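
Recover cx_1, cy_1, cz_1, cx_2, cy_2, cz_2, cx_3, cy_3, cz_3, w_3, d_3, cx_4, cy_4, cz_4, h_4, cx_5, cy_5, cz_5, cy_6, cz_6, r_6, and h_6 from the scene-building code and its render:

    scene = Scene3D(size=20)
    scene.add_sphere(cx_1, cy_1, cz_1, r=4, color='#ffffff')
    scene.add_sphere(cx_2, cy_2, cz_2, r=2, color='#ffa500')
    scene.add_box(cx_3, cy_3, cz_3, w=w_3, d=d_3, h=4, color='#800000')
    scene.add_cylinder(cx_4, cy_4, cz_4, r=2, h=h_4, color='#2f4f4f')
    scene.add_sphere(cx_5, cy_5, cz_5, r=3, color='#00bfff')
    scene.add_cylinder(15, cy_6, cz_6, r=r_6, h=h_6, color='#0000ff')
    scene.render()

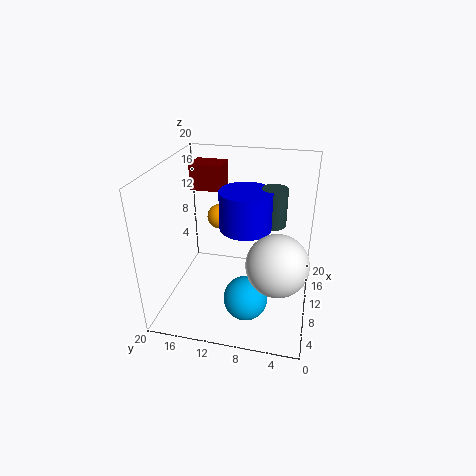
cx_1 = 6; cy_1 = 4; cz_1 = 9; cx_2 = 18; cy_2 = 15; cz_2 = 9; cx_3 = 16; cy_3 = 14; cz_3 = 14; w_3 = 4; d_3 = 5; cx_4 = 17; cy_4 = 6; cz_4 = 9; h_4 = 6; cx_5 = 6; cy_5 = 8; cz_5 = 3; cy_6 = 10; cz_6 = 9; r_6 = 4; h_6 = 6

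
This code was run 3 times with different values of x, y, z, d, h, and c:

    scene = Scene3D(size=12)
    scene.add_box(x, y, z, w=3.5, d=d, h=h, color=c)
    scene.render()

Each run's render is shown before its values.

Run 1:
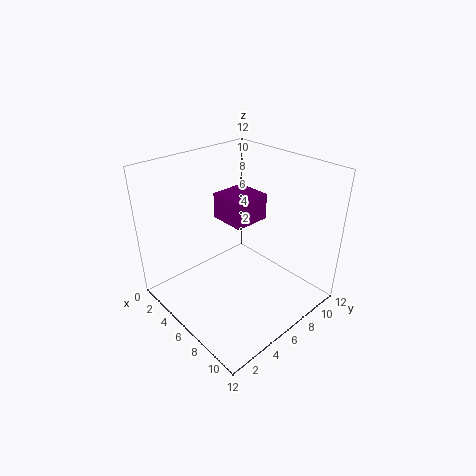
x = 1
y = 7.5
z = 5.5
d = 3.5
h = 2.5
c = 'purple'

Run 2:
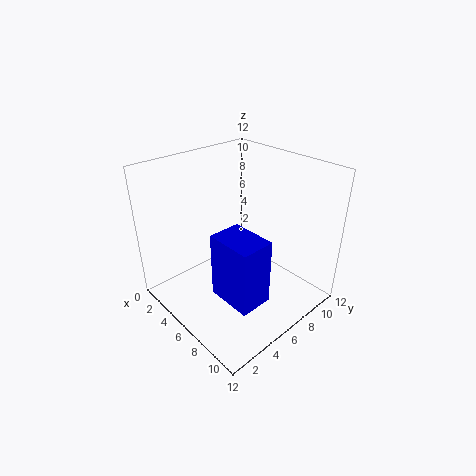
x = 7.5
y = 2
z = 3.5
d = 2.5
h = 5
c = 'blue'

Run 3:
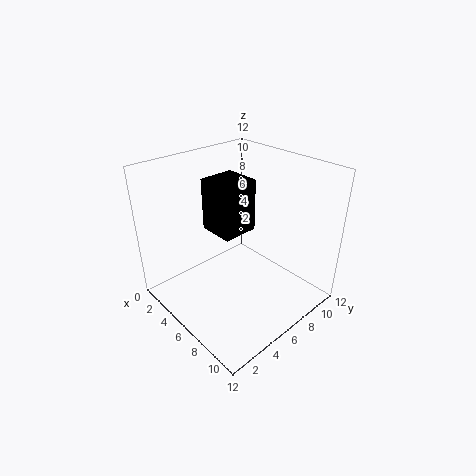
x = 0.5
y = 6.5
z = 4.5
d = 3.5
h = 5
c = 'black'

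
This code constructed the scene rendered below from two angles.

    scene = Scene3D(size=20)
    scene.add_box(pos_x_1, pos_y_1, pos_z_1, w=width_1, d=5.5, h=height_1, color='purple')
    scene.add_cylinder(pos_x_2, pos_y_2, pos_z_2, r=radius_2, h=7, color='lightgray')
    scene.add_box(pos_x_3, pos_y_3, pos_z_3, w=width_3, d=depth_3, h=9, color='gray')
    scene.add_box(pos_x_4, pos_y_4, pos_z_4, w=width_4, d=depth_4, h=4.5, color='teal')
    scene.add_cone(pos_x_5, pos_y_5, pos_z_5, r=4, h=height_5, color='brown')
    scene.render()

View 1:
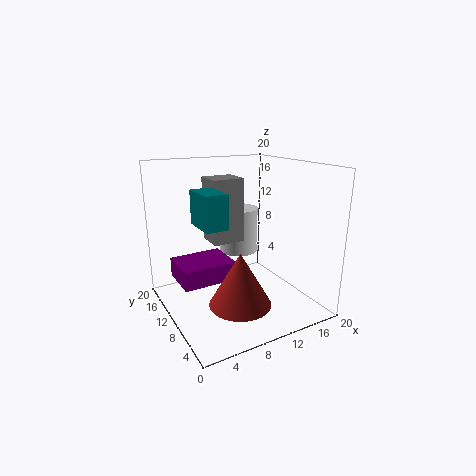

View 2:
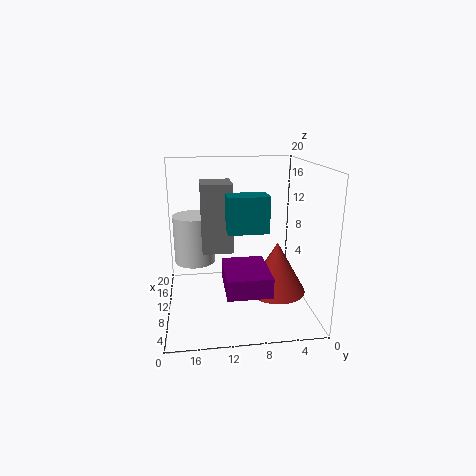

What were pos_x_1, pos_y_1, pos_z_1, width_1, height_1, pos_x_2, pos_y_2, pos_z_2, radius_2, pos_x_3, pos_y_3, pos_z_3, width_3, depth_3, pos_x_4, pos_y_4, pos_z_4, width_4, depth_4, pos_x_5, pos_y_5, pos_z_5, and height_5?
pos_x_1 = 1; pos_y_1 = 7; pos_z_1 = 5.5; width_1 = 7; height_1 = 2.5; pos_x_2 = 13.5; pos_y_2 = 16; pos_z_2 = 5.5; radius_2 = 3; pos_x_3 = 7; pos_y_3 = 11; pos_z_3 = 9; width_3 = 4.5; depth_3 = 4; pos_x_4 = 4; pos_y_4 = 7; pos_z_4 = 12.5; width_4 = 3; depth_4 = 5; pos_x_5 = 7.5; pos_y_5 = 5; pos_z_5 = 3; height_5 = 7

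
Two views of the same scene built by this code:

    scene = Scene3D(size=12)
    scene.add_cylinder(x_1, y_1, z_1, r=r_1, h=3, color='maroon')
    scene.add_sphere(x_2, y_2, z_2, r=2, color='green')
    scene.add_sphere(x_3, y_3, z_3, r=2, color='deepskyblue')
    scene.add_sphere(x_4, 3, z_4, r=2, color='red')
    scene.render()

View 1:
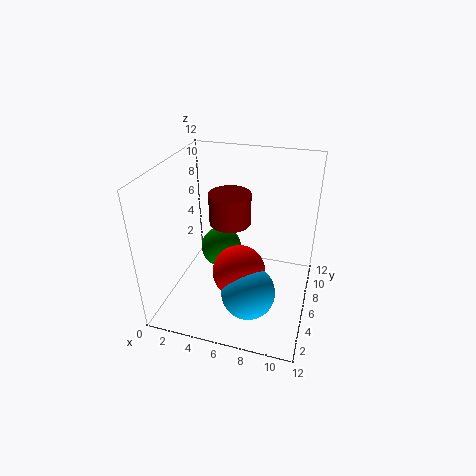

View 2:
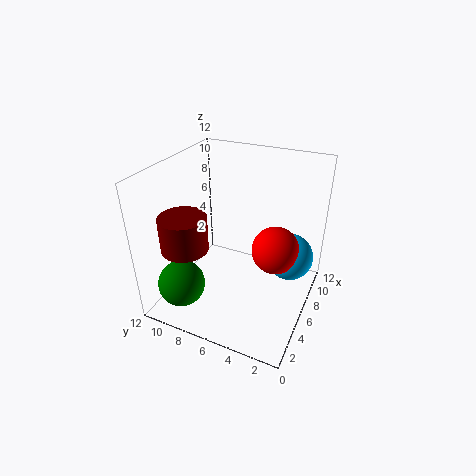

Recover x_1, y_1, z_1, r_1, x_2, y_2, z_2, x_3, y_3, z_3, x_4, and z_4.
x_1 = 4; y_1 = 10; z_1 = 5; r_1 = 2; x_2 = 3; y_2 = 10; z_2 = 2; x_3 = 8; y_3 = 2; z_3 = 4; x_4 = 7; z_4 = 5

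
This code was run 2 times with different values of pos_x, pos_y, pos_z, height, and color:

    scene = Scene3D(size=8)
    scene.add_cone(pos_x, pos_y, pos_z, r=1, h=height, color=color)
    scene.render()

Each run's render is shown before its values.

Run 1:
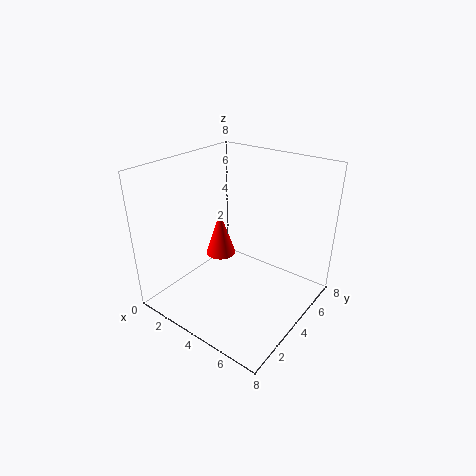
pos_x = 1, pos_y = 6, pos_z = 1, height = 3, color = 'red'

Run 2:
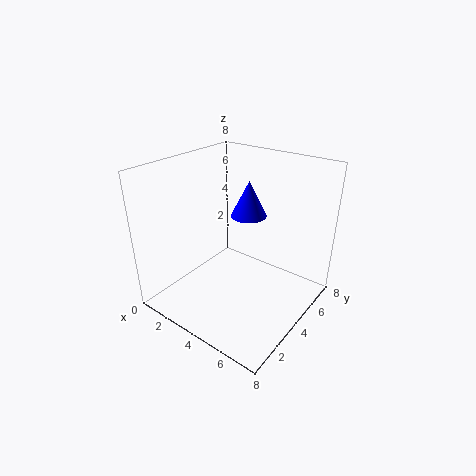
pos_x = 4, pos_y = 5, pos_z = 5, height = 2, color = 'blue'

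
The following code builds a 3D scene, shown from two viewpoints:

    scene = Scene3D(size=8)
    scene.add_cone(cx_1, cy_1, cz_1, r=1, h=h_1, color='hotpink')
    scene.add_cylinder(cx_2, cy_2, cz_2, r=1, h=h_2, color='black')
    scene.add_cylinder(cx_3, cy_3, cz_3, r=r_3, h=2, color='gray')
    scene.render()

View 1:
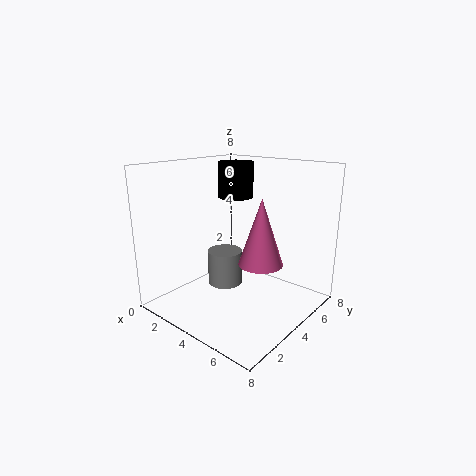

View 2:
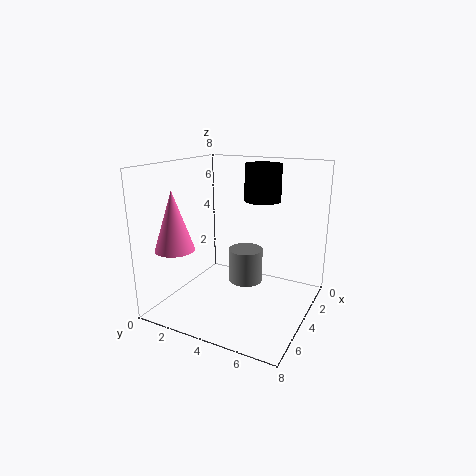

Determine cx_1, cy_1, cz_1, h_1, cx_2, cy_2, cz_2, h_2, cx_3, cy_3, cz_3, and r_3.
cx_1 = 7, cy_1 = 2, cz_1 = 4, h_1 = 3, cx_2 = 3, cy_2 = 5, cz_2 = 6, h_2 = 2, cx_3 = 3, cy_3 = 4, cz_3 = 1, r_3 = 1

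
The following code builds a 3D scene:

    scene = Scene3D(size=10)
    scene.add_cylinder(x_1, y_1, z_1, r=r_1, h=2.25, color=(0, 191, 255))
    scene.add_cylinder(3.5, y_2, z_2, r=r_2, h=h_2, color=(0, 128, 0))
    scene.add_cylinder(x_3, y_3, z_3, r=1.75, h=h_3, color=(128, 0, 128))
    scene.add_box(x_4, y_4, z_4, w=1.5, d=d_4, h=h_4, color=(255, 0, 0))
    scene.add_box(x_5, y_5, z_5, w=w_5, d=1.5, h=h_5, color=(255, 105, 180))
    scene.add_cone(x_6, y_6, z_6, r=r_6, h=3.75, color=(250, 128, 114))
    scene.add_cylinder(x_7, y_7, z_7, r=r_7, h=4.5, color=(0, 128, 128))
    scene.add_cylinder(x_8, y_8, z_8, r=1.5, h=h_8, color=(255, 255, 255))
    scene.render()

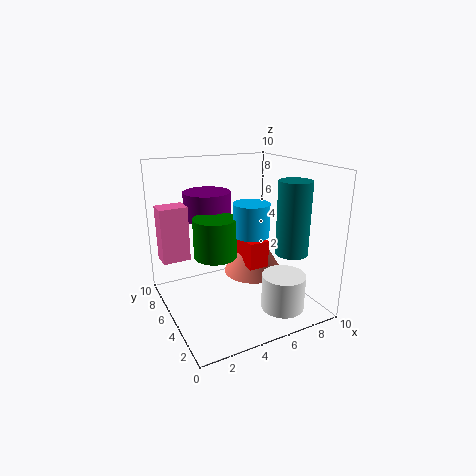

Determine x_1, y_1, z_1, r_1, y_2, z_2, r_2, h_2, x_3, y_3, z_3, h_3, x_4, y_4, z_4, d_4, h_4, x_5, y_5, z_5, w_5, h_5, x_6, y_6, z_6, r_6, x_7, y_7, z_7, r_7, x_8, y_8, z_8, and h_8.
x_1 = 5.75
y_1 = 4.5
z_1 = 5.25
r_1 = 1.25
y_2 = 5.5
z_2 = 3.75
r_2 = 1.5
h_2 = 2.75
x_3 = 4
y_3 = 8
z_3 = 5.75
h_3 = 2
x_4 = 5.75
y_4 = 4.5
z_4 = 2.5
d_4 = 2.5
h_4 = 2
x_5 = 0.25
y_5 = 7.25
z_5 = 3
w_5 = 2
h_5 = 4
x_6 = 7
y_6 = 6.25
z_6 = 1.5
r_6 = 2.25
x_7 = 6.75
y_7 = 1.25
z_7 = 5
r_7 = 1
x_8 = 7.25
y_8 = 2.5
z_8 = 0.25
h_8 = 2.5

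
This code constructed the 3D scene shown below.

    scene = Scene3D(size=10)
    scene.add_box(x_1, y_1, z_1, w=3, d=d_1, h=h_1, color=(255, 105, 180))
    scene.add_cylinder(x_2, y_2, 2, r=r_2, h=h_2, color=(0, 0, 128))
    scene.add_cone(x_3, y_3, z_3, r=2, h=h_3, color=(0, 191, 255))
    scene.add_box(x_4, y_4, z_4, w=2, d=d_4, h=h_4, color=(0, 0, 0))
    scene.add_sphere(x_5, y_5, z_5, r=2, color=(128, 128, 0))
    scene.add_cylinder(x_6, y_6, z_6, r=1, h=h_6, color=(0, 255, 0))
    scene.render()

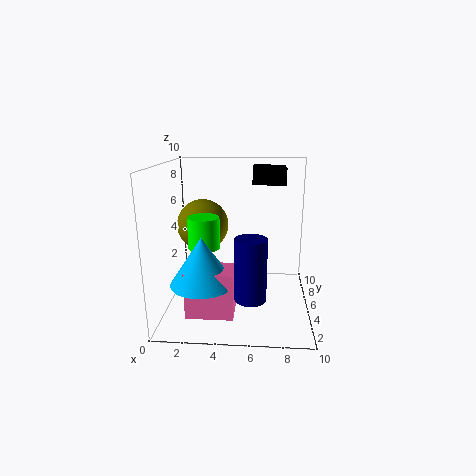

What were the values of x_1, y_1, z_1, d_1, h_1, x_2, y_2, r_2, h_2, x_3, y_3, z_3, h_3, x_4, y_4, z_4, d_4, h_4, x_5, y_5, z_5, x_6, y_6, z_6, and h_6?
x_1 = 2
y_1 = 1
z_1 = 1
d_1 = 2
h_1 = 3
x_2 = 6
y_2 = 2
r_2 = 1
h_2 = 4
x_3 = 3
y_3 = 2
z_3 = 3
h_3 = 3
x_4 = 6
y_4 = 3
z_4 = 9
d_4 = 2
h_4 = 1
x_5 = 2
y_5 = 8
z_5 = 5
x_6 = 3
y_6 = 3
z_6 = 5
h_6 = 2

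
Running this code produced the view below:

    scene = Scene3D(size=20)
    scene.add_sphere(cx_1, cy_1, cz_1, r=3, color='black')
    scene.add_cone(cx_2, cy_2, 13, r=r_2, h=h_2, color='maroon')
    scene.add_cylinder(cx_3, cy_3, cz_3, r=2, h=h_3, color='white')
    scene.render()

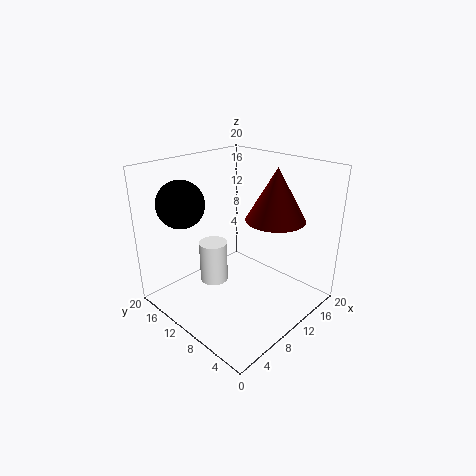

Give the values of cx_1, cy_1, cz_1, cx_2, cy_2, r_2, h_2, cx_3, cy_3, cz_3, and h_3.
cx_1 = 3
cy_1 = 13
cz_1 = 16
cx_2 = 13
cy_2 = 6
r_2 = 4
h_2 = 7
cx_3 = 8
cy_3 = 13
cz_3 = 3
h_3 = 6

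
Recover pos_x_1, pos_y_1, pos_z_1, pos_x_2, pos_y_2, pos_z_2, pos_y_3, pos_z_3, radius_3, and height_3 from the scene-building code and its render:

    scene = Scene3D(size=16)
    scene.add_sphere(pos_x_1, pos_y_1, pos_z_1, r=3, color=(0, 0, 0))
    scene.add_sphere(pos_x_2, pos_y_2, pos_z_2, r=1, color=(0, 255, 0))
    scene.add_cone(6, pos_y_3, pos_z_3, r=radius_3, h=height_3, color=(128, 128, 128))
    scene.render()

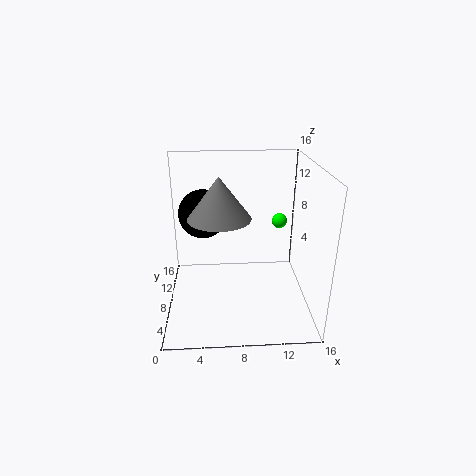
pos_x_1 = 4, pos_y_1 = 13, pos_z_1 = 9, pos_x_2 = 14, pos_y_2 = 15, pos_z_2 = 7, pos_y_3 = 4, pos_z_3 = 12, radius_3 = 3, height_3 = 4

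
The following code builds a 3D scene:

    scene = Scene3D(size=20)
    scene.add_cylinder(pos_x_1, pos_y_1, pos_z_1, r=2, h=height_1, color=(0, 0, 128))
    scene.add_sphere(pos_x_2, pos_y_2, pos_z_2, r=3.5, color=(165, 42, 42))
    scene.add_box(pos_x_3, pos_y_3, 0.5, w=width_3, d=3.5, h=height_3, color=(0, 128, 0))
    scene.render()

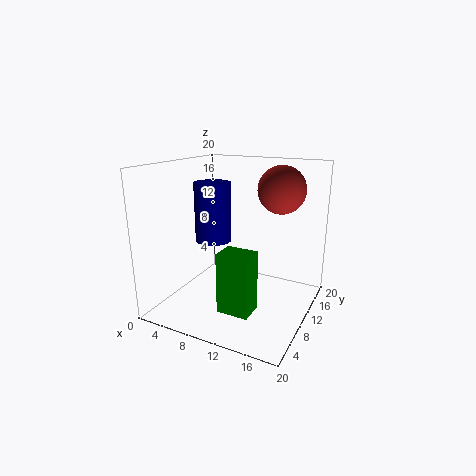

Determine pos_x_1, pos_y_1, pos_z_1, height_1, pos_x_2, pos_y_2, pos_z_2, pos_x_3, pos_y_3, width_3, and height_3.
pos_x_1 = 11
pos_y_1 = 2
pos_z_1 = 12.5
height_1 = 6.5
pos_x_2 = 14
pos_y_2 = 16
pos_z_2 = 16
pos_x_3 = 9
pos_y_3 = 5.5
width_3 = 4.5
height_3 = 8.5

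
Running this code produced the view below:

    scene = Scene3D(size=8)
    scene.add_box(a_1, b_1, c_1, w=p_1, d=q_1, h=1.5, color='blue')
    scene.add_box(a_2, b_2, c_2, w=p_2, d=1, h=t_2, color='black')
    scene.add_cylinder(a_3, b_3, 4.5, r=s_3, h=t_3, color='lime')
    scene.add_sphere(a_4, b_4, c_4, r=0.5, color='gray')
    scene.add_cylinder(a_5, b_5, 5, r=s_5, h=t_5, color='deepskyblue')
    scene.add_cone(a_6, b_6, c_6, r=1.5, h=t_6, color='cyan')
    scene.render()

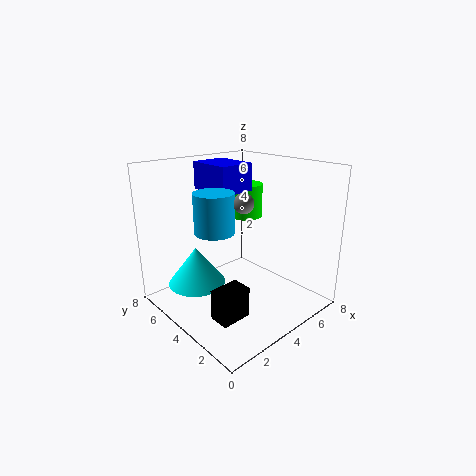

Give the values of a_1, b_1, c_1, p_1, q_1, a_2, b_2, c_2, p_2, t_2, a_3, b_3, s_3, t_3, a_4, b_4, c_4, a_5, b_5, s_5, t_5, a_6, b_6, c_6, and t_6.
a_1 = 3; b_1 = 4; c_1 = 6.5; p_1 = 2; q_1 = 2.5; a_2 = 0.5; b_2 = 1; c_2 = 1.5; p_2 = 1.5; t_2 = 1.5; a_3 = 6; b_3 = 5.5; s_3 = 1; t_3 = 2; a_4 = 3; b_4 = 2.5; c_4 = 6.5; a_5 = 2; b_5 = 3.5; s_5 = 1; t_5 = 2; a_6 = 1.5; b_6 = 4.5; c_6 = 2; t_6 = 2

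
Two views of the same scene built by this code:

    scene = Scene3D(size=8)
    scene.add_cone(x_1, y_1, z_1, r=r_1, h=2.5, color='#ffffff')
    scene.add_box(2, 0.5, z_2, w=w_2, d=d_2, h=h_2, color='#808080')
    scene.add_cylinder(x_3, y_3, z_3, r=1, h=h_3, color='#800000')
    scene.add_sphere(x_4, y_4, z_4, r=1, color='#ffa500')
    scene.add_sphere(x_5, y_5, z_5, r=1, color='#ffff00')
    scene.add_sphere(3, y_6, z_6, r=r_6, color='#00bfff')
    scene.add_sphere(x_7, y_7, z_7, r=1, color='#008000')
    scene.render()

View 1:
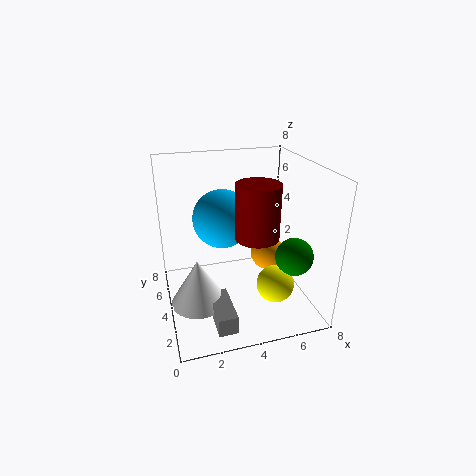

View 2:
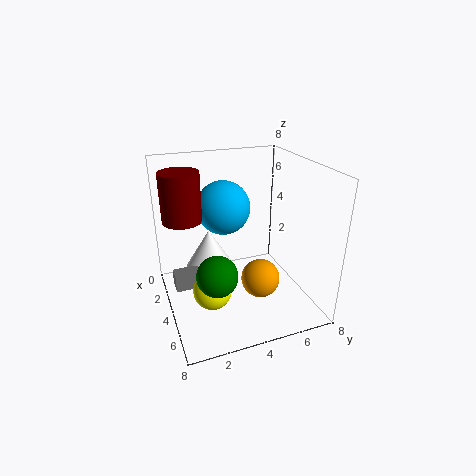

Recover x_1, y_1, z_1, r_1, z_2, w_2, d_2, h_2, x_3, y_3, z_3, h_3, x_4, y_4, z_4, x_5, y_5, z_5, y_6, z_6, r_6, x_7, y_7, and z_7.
x_1 = 1.5; y_1 = 3; z_1 = 1; r_1 = 1.5; z_2 = 0.5; w_2 = 1; d_2 = 2.5; h_2 = 1; x_3 = 4; y_3 = 1; z_3 = 5.5; h_3 = 2.5; x_4 = 6; y_4 = 4.5; z_4 = 2.5; x_5 = 5.5; y_5 = 2; z_5 = 2; y_6 = 3.5; z_6 = 5.5; r_6 = 1.5; x_7 = 6.5; y_7 = 2; z_7 = 3.5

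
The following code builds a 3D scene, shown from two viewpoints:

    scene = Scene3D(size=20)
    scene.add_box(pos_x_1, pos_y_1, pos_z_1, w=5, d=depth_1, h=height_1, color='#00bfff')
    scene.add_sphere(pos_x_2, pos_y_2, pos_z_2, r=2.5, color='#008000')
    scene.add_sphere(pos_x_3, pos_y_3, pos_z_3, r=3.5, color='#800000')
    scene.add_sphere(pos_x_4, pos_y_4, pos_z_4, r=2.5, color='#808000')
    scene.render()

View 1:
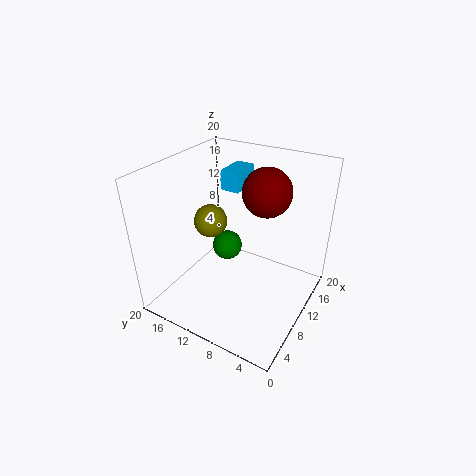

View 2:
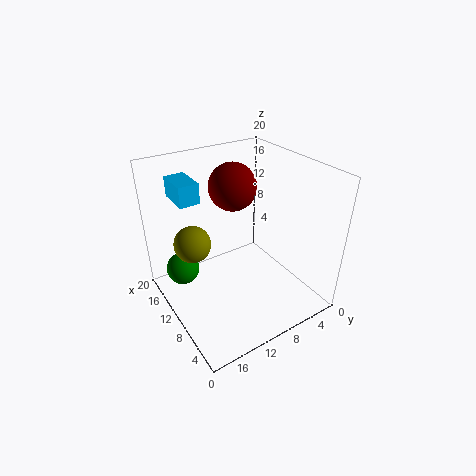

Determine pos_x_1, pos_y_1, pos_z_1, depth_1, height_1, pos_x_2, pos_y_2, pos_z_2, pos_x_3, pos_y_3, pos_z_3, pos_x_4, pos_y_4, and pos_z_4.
pos_x_1 = 15
pos_y_1 = 13
pos_z_1 = 14
depth_1 = 3
height_1 = 3
pos_x_2 = 16.5
pos_y_2 = 16
pos_z_2 = 3
pos_x_3 = 14.5
pos_y_3 = 8
pos_z_3 = 15.5
pos_x_4 = 12
pos_y_4 = 16
pos_z_4 = 10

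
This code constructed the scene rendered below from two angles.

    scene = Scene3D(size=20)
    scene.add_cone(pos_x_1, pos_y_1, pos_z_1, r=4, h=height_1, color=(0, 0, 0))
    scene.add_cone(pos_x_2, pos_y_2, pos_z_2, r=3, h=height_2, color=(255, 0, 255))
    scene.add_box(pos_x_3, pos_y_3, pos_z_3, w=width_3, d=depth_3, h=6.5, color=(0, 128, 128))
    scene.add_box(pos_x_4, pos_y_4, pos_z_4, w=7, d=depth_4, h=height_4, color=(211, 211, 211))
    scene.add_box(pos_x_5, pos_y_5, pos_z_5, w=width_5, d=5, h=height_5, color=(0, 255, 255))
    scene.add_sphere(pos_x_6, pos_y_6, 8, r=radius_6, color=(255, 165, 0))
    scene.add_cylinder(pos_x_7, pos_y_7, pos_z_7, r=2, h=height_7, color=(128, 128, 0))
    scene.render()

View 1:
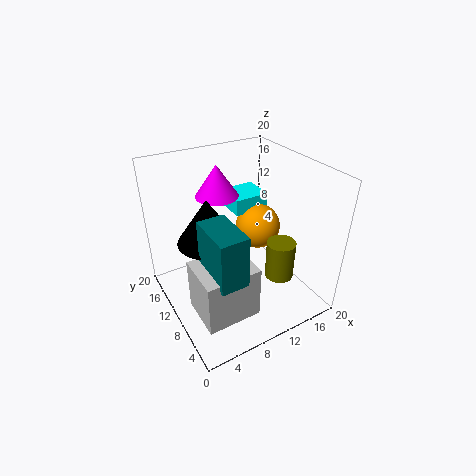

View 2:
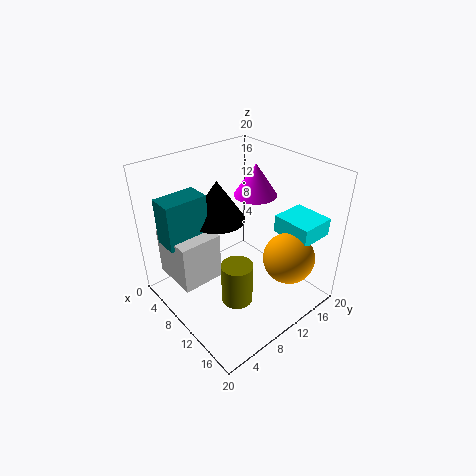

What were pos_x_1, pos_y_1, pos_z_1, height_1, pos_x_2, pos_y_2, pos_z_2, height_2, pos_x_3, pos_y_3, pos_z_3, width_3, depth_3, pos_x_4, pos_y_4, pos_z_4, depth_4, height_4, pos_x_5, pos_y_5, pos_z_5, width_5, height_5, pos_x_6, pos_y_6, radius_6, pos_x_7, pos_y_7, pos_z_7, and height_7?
pos_x_1 = 5.5, pos_y_1 = 10, pos_z_1 = 11, height_1 = 6, pos_x_2 = 9, pos_y_2 = 14, pos_z_2 = 15, height_2 = 4.5, pos_x_3 = 3, pos_y_3 = 1.5, pos_z_3 = 9.5, width_3 = 3.5, depth_3 = 6, pos_x_4 = 1.5, pos_y_4 = 2, pos_z_4 = 3.5, depth_4 = 6, height_4 = 7, pos_x_5 = 12.5, pos_y_5 = 14.5, pos_z_5 = 10.5, width_5 = 5.5, height_5 = 2.5, pos_x_6 = 16, pos_y_6 = 14, radius_6 = 3.5, pos_x_7 = 14.5, pos_y_7 = 6, pos_z_7 = 4.5, height_7 = 5.5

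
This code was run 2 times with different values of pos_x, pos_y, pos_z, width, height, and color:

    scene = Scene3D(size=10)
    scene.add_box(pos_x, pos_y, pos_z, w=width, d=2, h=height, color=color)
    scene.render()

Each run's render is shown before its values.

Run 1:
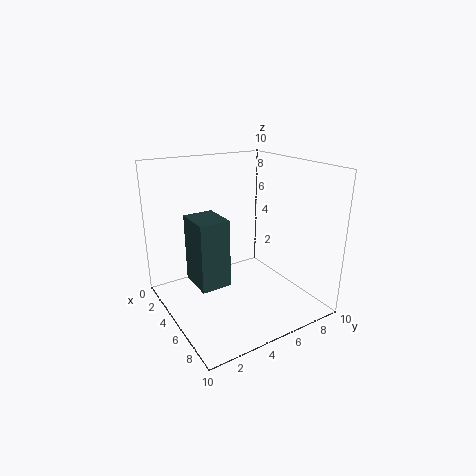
pos_x = 4
pos_y = 1.5
pos_z = 2.5
width = 2.5
height = 4.5
color = 'darkslategray'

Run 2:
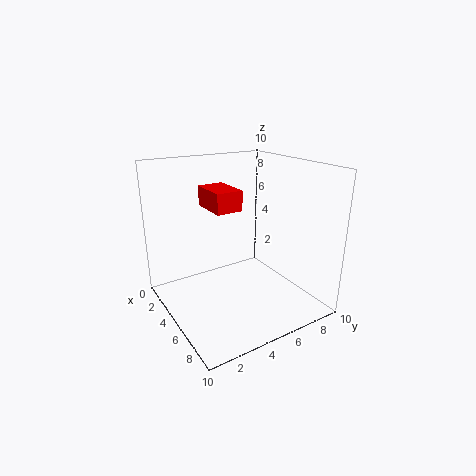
pos_x = 1
pos_y = 4
pos_z = 6.5
width = 3
height = 1.5
color = 'red'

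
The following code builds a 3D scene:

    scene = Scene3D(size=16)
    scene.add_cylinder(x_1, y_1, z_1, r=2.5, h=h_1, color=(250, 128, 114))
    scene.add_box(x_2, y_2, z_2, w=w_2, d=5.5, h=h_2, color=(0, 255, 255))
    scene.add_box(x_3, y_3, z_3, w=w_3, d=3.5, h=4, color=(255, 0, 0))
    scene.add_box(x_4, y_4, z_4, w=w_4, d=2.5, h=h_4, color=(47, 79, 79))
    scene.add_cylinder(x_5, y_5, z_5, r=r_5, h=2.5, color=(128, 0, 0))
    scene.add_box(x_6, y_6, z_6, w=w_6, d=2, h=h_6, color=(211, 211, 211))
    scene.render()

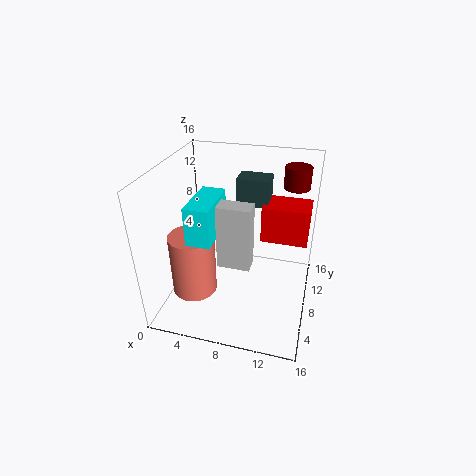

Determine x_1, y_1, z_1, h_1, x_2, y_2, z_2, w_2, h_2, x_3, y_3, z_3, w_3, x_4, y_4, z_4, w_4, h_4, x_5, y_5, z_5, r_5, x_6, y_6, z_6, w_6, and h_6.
x_1 = 3.5; y_1 = 5.5; z_1 = 2; h_1 = 7; x_2 = 4; y_2 = 3; z_2 = 9.5; w_2 = 2.5; h_2 = 4; x_3 = 10.5; y_3 = 8; z_3 = 8; w_3 = 5; x_4 = 7.5; y_4 = 9; z_4 = 11.5; w_4 = 3.5; h_4 = 3; x_5 = 13.5; y_5 = 13; z_5 = 12.5; r_5 = 1.5; x_6 = 6.5; y_6 = 5; z_6 = 6; w_6 = 3.5; h_6 = 7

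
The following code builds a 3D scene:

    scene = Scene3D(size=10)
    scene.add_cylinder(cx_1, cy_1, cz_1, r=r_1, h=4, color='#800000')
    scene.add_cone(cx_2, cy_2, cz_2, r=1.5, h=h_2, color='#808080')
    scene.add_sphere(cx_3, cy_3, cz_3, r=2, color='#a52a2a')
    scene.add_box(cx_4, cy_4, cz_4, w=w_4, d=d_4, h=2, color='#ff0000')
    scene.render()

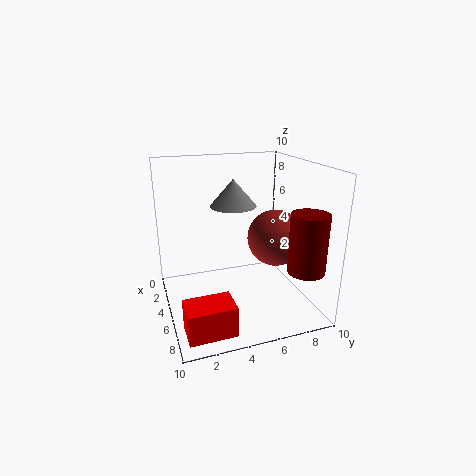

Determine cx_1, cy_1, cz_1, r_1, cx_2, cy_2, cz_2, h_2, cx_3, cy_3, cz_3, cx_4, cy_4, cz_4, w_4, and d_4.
cx_1 = 8, cy_1 = 8.75, cz_1 = 3.25, r_1 = 1.25, cx_2 = 5.5, cy_2 = 4.5, cz_2 = 7.5, h_2 = 1.75, cx_3 = 5.25, cy_3 = 7.75, cz_3 = 4.75, cx_4 = 7.5, cy_4 = 0.5, cz_4 = 0.5, w_4 = 2, d_4 = 3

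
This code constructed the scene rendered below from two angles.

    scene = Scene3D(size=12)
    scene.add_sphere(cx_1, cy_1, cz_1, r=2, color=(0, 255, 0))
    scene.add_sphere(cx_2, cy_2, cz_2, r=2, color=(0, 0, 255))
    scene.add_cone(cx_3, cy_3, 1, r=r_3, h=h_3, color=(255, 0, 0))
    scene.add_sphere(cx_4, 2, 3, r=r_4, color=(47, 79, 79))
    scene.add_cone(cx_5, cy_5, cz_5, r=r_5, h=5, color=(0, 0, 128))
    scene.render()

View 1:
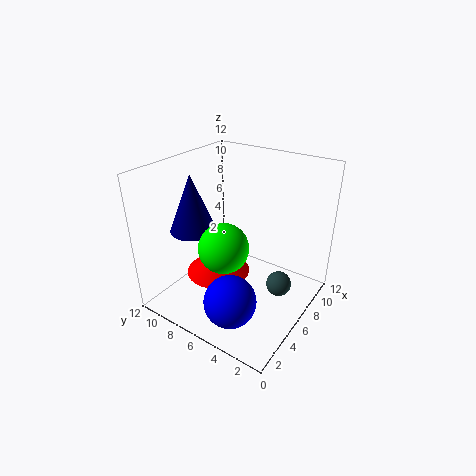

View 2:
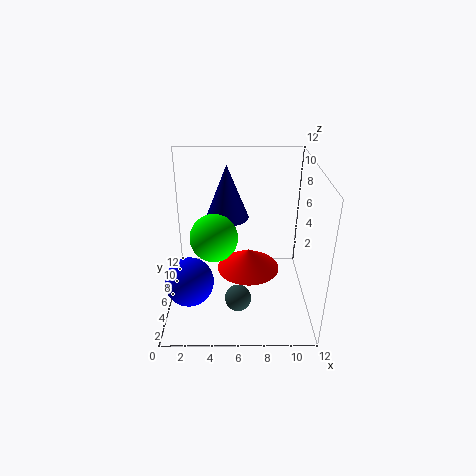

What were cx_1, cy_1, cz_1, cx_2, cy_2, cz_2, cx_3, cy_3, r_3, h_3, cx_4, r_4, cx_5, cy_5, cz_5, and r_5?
cx_1 = 4, cy_1 = 6, cz_1 = 6, cx_2 = 2, cy_2 = 4, cz_2 = 3, cx_3 = 7, cy_3 = 9, r_3 = 3, h_3 = 2, cx_4 = 6, r_4 = 1, cx_5 = 5, cy_5 = 10, cz_5 = 6, r_5 = 2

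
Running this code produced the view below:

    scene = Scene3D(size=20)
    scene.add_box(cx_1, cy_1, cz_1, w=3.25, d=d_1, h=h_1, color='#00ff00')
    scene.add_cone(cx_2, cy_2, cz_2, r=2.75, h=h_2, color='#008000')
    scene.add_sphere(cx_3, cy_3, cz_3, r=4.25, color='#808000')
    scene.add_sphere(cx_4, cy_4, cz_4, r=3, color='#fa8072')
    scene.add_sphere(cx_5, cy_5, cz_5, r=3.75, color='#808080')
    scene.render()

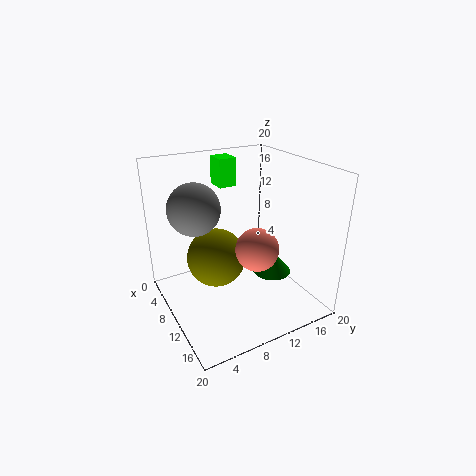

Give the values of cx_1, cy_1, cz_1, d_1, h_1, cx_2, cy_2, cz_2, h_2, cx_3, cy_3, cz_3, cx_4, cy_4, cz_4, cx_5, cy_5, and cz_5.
cx_1 = 0.5, cy_1 = 10.5, cz_1 = 15.25, d_1 = 2.75, h_1 = 4.25, cx_2 = 11.75, cy_2 = 14.75, cz_2 = 4.25, h_2 = 3.25, cx_3 = 7.5, cy_3 = 7.75, cz_3 = 6.25, cx_4 = 12.25, cy_4 = 11.75, cz_4 = 8.75, cx_5 = 5.5, cy_5 = 5.5, cz_5 = 13.5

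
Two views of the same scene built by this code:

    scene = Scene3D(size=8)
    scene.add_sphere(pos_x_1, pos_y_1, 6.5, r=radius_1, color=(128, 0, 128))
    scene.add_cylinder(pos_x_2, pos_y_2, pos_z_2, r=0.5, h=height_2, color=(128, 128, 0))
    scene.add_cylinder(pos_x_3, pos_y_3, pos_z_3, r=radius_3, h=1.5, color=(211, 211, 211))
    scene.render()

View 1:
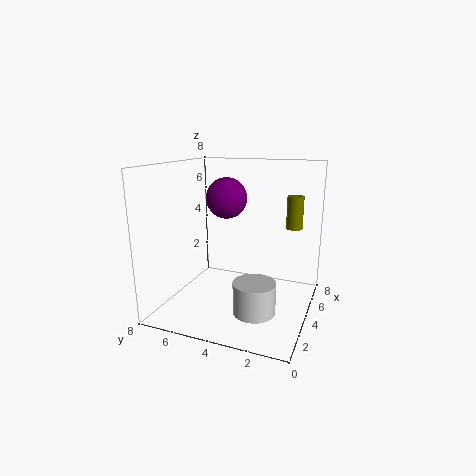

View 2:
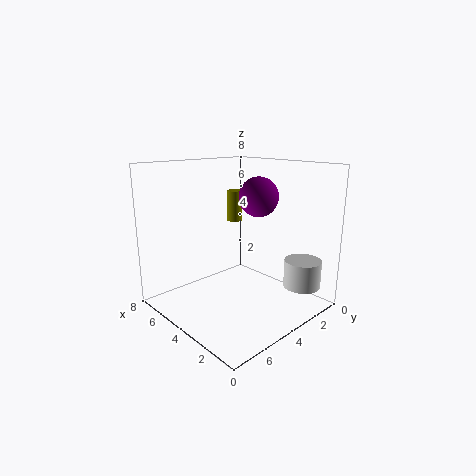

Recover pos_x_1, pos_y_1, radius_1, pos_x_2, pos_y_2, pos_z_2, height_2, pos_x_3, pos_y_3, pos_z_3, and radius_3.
pos_x_1 = 2.5
pos_y_1 = 4
radius_1 = 1
pos_x_2 = 7
pos_y_2 = 1.5
pos_z_2 = 4
height_2 = 2
pos_x_3 = 1
pos_y_3 = 2
pos_z_3 = 1.5
radius_3 = 1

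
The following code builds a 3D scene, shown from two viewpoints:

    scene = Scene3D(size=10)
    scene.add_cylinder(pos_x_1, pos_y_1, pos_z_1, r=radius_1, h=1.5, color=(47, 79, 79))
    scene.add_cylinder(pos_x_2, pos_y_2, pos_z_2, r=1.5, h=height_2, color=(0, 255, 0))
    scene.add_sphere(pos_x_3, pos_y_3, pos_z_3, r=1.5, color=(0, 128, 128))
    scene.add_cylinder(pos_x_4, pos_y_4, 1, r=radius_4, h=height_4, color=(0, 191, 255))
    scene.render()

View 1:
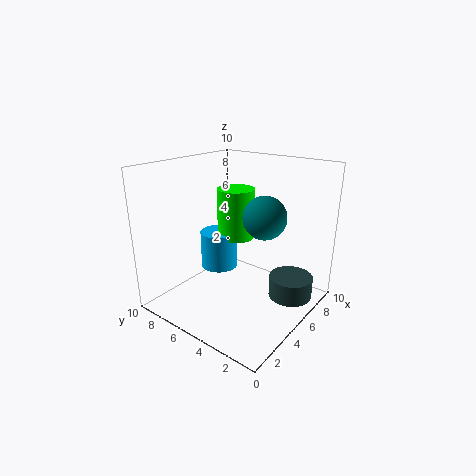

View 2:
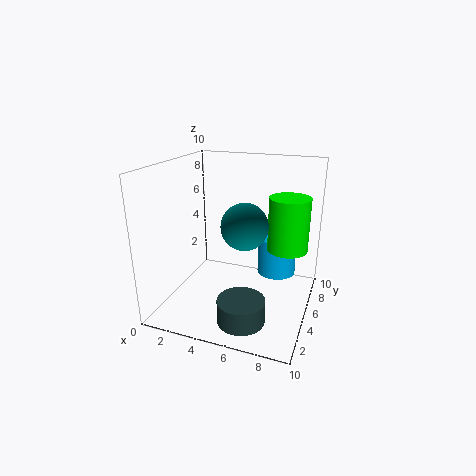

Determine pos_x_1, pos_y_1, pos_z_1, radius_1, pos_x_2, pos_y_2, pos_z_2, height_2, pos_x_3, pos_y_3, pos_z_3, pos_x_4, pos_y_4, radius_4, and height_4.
pos_x_1 = 6.5
pos_y_1 = 1.5
pos_z_1 = 1
radius_1 = 1.5
pos_x_2 = 8
pos_y_2 = 7.5
pos_z_2 = 3.5
height_2 = 4
pos_x_3 = 6
pos_y_3 = 3.5
pos_z_3 = 6.5
pos_x_4 = 7
pos_y_4 = 8.5
radius_4 = 1.5
height_4 = 3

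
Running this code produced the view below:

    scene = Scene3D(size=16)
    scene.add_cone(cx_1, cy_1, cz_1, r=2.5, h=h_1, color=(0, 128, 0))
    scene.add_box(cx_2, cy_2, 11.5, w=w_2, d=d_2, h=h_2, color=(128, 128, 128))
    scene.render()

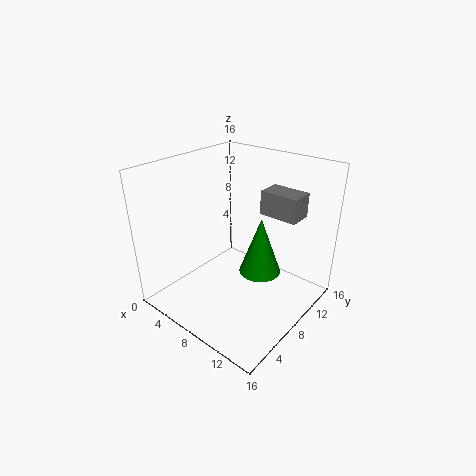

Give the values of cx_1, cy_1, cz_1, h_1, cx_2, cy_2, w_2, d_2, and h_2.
cx_1 = 9; cy_1 = 11; cz_1 = 2.5; h_1 = 7; cx_2 = 10.5; cy_2 = 8.5; w_2 = 4; d_2 = 2.5; h_2 = 2.5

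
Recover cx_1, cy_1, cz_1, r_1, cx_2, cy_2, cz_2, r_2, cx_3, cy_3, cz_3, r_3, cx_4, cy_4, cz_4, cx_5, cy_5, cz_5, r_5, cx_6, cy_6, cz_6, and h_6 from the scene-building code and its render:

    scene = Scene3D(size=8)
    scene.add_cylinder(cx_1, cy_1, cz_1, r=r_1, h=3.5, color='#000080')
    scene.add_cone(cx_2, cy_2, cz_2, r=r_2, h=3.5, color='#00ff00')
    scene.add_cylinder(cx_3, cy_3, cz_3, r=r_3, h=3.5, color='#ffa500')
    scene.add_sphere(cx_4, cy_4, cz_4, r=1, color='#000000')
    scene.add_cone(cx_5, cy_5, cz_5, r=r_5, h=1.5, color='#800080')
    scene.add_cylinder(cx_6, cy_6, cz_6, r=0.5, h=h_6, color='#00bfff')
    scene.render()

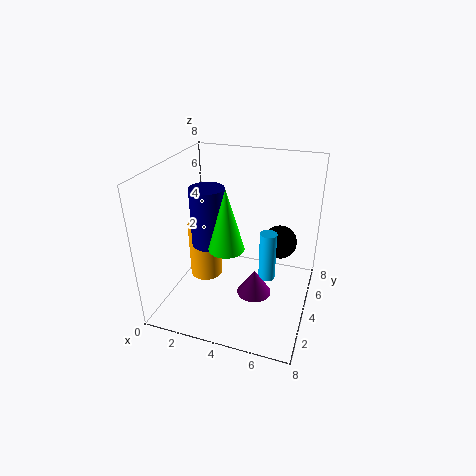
cx_1 = 2; cy_1 = 4.5; cz_1 = 3; r_1 = 1; cx_2 = 3.5; cy_2 = 3.5; cz_2 = 3.5; r_2 = 1; cx_3 = 1.5; cy_3 = 5; cz_3 = 0.5; r_3 = 1; cx_4 = 6; cy_4 = 6; cz_4 = 3; cx_5 = 5; cy_5 = 4; cz_5 = 0.5; r_5 = 1; cx_6 = 5.5; cy_6 = 5; cz_6 = 1; h_6 = 3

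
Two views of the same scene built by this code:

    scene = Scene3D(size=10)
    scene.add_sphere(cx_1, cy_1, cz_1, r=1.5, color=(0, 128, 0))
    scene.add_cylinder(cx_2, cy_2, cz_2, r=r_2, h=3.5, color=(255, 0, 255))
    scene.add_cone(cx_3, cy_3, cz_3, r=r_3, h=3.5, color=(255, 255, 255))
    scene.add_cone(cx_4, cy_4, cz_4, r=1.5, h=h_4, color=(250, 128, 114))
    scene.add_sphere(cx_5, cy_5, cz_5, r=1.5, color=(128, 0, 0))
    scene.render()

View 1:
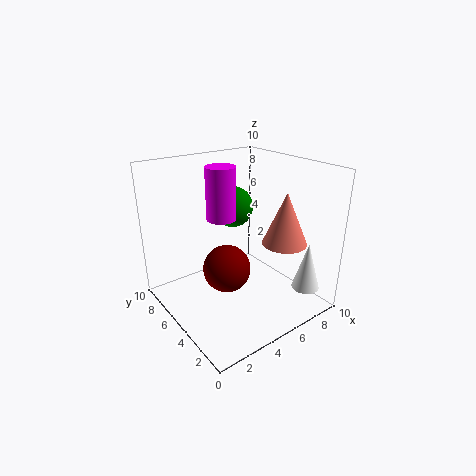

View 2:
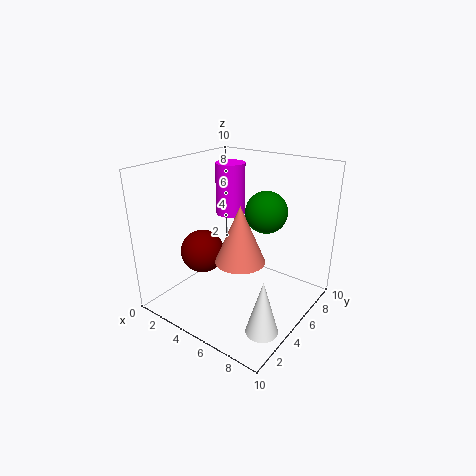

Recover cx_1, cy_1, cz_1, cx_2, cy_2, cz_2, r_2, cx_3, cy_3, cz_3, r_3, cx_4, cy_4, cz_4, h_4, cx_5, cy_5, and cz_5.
cx_1 = 6
cy_1 = 7
cz_1 = 6.5
cx_2 = 4
cy_2 = 5.5
cz_2 = 6.5
r_2 = 1
cx_3 = 9
cy_3 = 2
cz_3 = 1
r_3 = 1
cx_4 = 7
cy_4 = 2.5
cz_4 = 5
h_4 = 3.5
cx_5 = 3
cy_5 = 3.5
cz_5 = 4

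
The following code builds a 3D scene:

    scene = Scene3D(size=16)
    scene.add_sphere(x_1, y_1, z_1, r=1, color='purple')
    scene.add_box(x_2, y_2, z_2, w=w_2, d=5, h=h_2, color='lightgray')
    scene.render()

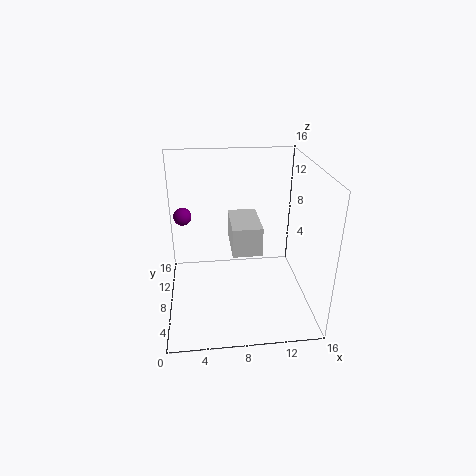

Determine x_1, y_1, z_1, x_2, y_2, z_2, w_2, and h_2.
x_1 = 2; y_1 = 10; z_1 = 10; x_2 = 7; y_2 = 4; z_2 = 8; w_2 = 3; h_2 = 3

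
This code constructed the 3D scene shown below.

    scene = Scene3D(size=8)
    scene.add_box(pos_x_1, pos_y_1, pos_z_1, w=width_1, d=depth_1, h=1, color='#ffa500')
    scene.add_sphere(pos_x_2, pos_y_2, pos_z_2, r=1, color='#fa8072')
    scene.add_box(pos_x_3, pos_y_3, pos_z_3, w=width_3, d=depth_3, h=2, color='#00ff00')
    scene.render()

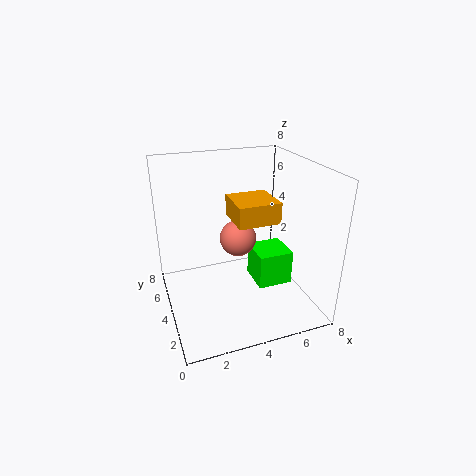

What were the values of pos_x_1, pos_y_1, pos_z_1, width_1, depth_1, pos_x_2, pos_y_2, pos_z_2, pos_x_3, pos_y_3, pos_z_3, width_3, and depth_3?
pos_x_1 = 3
pos_y_1 = 1
pos_z_1 = 6
width_1 = 2
depth_1 = 2
pos_x_2 = 4
pos_y_2 = 4
pos_z_2 = 4
pos_x_3 = 5
pos_y_3 = 3
pos_z_3 = 1
width_3 = 2
depth_3 = 2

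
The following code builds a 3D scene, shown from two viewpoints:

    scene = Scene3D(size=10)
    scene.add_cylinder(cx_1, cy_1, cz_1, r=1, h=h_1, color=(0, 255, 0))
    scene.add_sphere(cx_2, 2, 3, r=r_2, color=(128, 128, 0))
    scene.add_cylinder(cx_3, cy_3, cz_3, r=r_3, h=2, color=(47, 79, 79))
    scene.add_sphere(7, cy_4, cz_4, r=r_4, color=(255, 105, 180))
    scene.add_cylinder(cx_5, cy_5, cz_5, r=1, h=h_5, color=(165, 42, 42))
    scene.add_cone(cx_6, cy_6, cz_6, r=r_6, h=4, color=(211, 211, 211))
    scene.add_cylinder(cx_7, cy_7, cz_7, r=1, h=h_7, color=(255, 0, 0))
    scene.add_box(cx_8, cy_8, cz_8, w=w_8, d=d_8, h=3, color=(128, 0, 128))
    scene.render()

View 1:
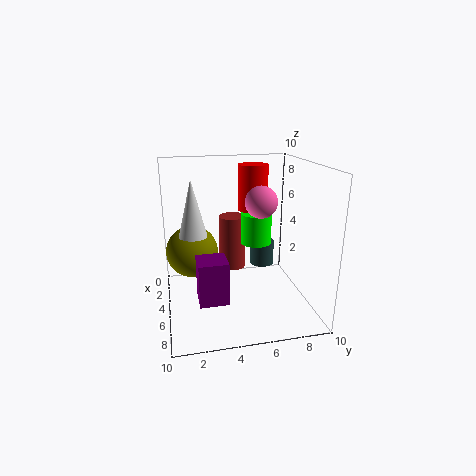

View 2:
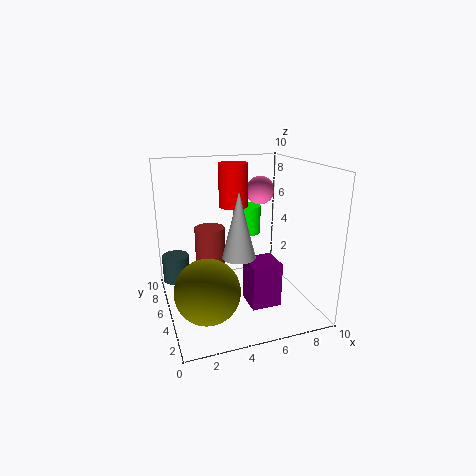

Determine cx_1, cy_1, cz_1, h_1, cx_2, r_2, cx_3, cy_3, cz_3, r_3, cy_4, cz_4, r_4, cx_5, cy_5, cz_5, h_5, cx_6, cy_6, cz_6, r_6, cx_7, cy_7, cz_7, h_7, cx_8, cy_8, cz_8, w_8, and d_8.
cx_1 = 6, cy_1 = 6, cz_1 = 5, h_1 = 2, cx_2 = 2, r_2 = 2, cx_3 = 1, cy_3 = 8, cz_3 = 1, r_3 = 1, cy_4 = 6, cz_4 = 8, r_4 = 1, cx_5 = 3, cy_5 = 5, cz_5 = 2, h_5 = 4, cx_6 = 4, cy_6 = 2, cz_6 = 5, r_6 = 1, cx_7 = 5, cy_7 = 6, cz_7 = 7, h_7 = 3, cx_8 = 5, cy_8 = 2, cz_8 = 1, w_8 = 2, d_8 = 2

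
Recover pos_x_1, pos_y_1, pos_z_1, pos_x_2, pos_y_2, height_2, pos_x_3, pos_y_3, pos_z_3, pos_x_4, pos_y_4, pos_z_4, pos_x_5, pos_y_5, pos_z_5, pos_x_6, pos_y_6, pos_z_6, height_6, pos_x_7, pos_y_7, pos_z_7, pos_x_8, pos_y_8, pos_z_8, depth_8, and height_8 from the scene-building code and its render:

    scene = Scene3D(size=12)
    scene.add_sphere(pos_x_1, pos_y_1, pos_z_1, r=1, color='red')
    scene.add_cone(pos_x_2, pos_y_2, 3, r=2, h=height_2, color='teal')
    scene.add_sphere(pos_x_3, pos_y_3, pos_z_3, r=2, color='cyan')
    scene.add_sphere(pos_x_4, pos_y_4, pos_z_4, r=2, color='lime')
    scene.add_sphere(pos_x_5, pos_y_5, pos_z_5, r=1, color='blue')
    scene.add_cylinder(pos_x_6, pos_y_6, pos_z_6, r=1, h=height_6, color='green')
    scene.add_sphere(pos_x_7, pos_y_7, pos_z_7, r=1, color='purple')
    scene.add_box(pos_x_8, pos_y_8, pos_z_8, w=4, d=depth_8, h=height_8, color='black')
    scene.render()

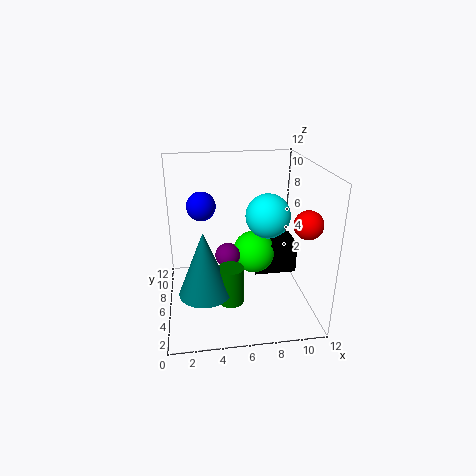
pos_x_1 = 10; pos_y_1 = 1; pos_z_1 = 9; pos_x_2 = 3; pos_y_2 = 3; height_2 = 5; pos_x_3 = 9; pos_y_3 = 8; pos_z_3 = 7; pos_x_4 = 8; pos_y_4 = 9; pos_z_4 = 3; pos_x_5 = 3; pos_y_5 = 3; pos_z_5 = 10; pos_x_6 = 5; pos_y_6 = 3; pos_z_6 = 2; height_6 = 3; pos_x_7 = 5; pos_y_7 = 5; pos_z_7 = 5; pos_x_8 = 8; pos_y_8 = 8; pos_z_8 = 1; depth_8 = 3; height_8 = 3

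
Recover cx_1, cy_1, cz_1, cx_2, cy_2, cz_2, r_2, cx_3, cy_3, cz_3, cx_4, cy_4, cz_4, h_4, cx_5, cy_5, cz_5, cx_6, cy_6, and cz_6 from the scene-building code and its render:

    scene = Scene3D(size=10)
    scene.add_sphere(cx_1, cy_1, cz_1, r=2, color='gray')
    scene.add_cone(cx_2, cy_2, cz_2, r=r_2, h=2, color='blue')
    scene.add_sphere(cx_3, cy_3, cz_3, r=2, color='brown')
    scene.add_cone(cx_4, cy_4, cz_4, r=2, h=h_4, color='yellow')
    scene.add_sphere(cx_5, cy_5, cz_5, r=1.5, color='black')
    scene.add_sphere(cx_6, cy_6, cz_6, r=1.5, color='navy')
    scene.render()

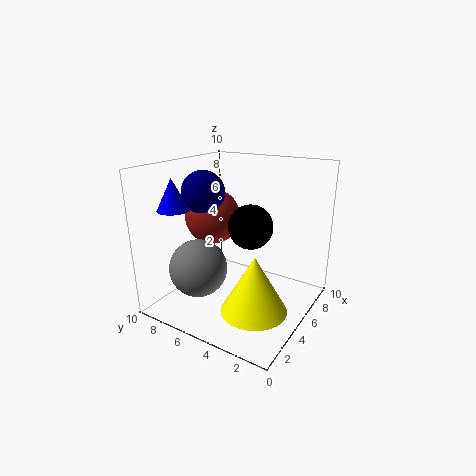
cx_1 = 3, cy_1 = 7, cz_1 = 3, cx_2 = 1.5, cy_2 = 7.5, cz_2 = 7.5, r_2 = 1, cx_3 = 5.5, cy_3 = 7.5, cz_3 = 6, cx_4 = 2, cy_4 = 2, cz_4 = 2, h_4 = 3.5, cx_5 = 5, cy_5 = 4, cz_5 = 6, cx_6 = 4.5, cy_6 = 7.5, cz_6 = 8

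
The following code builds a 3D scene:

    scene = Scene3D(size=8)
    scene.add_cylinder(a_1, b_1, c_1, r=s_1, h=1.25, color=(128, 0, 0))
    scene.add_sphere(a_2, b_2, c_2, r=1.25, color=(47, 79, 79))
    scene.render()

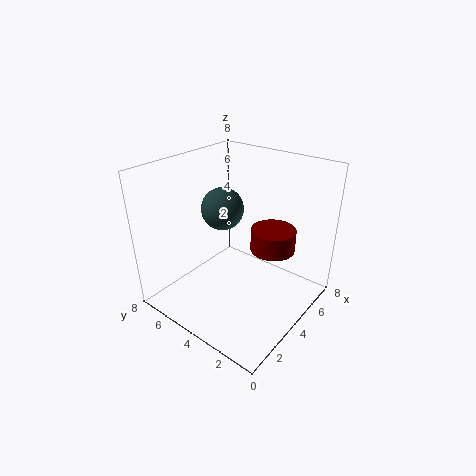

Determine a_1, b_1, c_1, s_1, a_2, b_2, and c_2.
a_1 = 5.25
b_1 = 2.5
c_1 = 3.25
s_1 = 1.25
a_2 = 4.75
b_2 = 5.75
c_2 = 5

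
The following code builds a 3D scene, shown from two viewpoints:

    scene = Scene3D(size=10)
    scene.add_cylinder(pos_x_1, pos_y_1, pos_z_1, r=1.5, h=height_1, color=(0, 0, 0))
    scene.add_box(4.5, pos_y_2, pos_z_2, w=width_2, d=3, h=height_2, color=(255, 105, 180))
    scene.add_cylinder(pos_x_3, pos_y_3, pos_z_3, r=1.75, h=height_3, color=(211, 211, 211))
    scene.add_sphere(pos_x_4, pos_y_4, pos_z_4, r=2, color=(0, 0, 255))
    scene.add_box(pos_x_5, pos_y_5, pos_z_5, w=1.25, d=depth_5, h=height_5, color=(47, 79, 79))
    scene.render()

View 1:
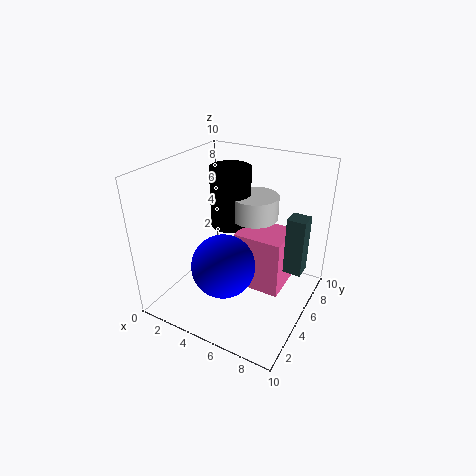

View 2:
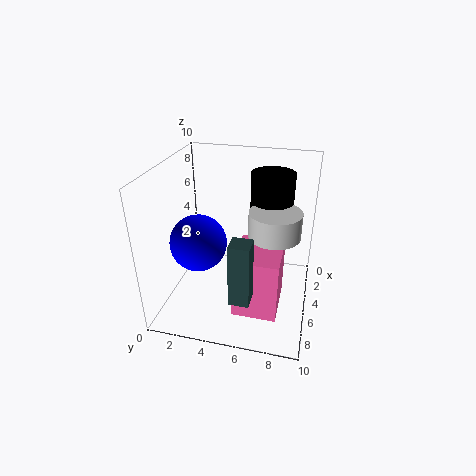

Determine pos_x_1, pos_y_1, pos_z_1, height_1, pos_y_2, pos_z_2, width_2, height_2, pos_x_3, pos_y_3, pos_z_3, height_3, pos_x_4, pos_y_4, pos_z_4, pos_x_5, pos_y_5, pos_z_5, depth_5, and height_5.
pos_x_1 = 3.25
pos_y_1 = 7
pos_z_1 = 4.75
height_1 = 4.5
pos_y_2 = 5.25
pos_z_2 = 0.75
width_2 = 3.5
height_2 = 4.25
pos_x_3 = 5
pos_y_3 = 7.5
pos_z_3 = 5.5
height_3 = 1.75
pos_x_4 = 5.5
pos_y_4 = 2.25
pos_z_4 = 4.5
pos_x_5 = 8.25
pos_y_5 = 5.5
pos_z_5 = 3
depth_5 = 1.25
height_5 = 4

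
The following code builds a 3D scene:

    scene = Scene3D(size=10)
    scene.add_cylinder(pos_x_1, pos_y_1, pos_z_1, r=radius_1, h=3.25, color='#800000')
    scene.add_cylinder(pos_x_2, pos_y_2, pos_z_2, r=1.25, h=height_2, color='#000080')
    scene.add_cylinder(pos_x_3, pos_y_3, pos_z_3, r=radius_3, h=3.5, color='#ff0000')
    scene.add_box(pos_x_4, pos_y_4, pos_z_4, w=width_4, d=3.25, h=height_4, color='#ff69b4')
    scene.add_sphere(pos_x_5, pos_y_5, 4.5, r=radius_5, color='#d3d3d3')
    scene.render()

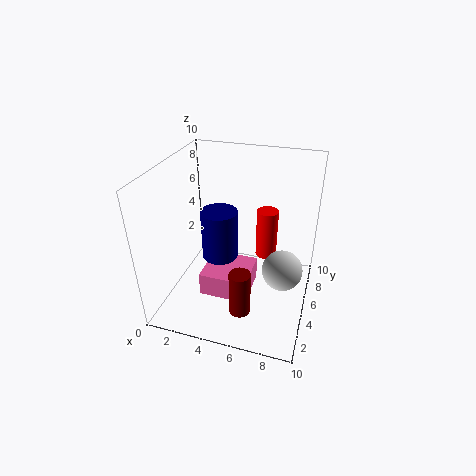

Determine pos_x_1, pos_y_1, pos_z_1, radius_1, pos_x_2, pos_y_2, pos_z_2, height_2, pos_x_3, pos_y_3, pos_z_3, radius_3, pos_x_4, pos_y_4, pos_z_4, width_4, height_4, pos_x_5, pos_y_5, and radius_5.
pos_x_1 = 5.75; pos_y_1 = 3; pos_z_1 = 0.25; radius_1 = 0.75; pos_x_2 = 3.75; pos_y_2 = 4.75; pos_z_2 = 3.5; height_2 = 3.5; pos_x_3 = 6.75; pos_y_3 = 6.25; pos_z_3 = 3.25; radius_3 = 0.75; pos_x_4 = 2.5; pos_y_4 = 3.5; pos_z_4 = 0.5; width_4 = 3.5; height_4 = 1.75; pos_x_5 = 8.5; pos_y_5 = 3; radius_5 = 1.25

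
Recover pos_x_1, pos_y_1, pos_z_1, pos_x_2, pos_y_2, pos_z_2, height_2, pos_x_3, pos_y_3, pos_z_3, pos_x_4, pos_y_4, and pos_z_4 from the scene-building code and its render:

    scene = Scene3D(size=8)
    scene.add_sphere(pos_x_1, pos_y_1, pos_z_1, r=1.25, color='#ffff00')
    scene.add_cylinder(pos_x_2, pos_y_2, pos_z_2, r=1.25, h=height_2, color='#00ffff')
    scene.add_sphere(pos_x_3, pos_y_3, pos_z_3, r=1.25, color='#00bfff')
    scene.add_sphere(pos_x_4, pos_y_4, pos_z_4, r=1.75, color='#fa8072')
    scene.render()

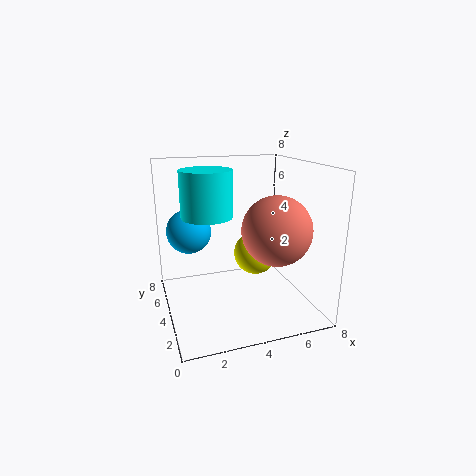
pos_x_1 = 5.25, pos_y_1 = 4.5, pos_z_1 = 2.75, pos_x_2 = 2, pos_y_2 = 2.75, pos_z_2 = 5.75, height_2 = 2.25, pos_x_3 = 1.5, pos_y_3 = 5.25, pos_z_3 = 4.25, pos_x_4 = 5.25, pos_y_4 = 1.75, pos_z_4 = 5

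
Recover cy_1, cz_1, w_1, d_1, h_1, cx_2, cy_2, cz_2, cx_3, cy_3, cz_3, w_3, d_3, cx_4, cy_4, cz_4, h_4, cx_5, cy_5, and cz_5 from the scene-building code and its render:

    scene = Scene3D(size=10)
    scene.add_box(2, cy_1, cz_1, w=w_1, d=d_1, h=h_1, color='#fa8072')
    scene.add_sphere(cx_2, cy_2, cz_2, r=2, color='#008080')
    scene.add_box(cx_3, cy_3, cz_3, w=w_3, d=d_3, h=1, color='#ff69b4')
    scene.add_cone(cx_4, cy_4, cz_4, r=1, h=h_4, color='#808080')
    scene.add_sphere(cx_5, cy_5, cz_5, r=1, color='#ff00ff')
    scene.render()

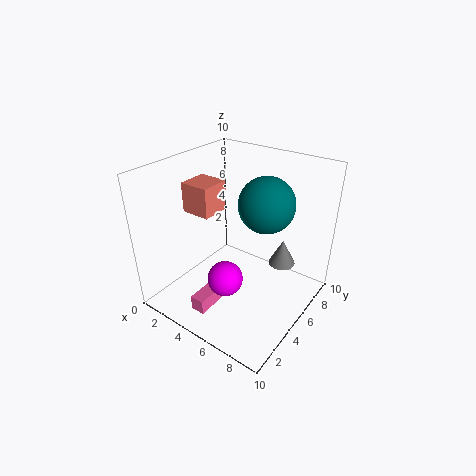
cy_1 = 3, cz_1 = 7, w_1 = 2, d_1 = 2, h_1 = 2, cx_2 = 6, cy_2 = 7, cz_2 = 7, cx_3 = 4, cy_3 = 1, cz_3 = 1, w_3 = 1, d_3 = 2, cx_4 = 7, cy_4 = 8, cz_4 = 2, h_4 = 2, cx_5 = 7, cy_5 = 1, cz_5 = 5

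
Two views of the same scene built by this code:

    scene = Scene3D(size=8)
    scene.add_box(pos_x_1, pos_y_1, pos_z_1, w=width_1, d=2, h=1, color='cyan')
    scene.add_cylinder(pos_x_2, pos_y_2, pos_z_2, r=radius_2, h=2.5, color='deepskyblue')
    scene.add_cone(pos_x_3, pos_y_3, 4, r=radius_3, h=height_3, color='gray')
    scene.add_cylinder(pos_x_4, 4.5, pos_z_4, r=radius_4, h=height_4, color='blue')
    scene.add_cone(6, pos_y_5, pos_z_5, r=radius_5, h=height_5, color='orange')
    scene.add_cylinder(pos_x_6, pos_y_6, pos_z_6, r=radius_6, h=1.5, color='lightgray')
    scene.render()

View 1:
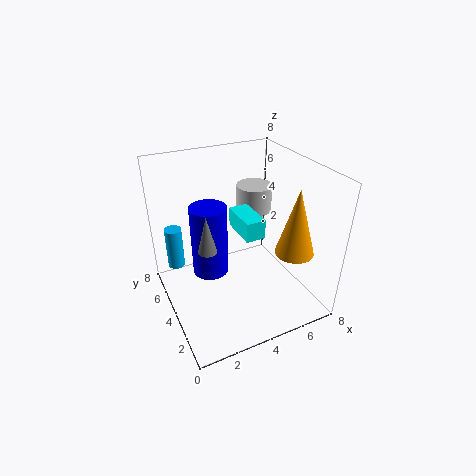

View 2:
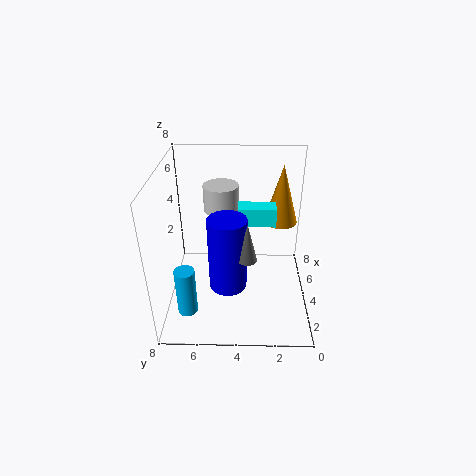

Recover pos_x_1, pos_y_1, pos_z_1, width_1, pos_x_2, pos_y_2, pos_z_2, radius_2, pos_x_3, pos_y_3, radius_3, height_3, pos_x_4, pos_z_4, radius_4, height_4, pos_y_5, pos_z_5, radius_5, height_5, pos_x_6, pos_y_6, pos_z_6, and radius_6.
pos_x_1 = 3.5, pos_y_1 = 2, pos_z_1 = 5, width_1 = 1, pos_x_2 = 1, pos_y_2 = 6.5, pos_z_2 = 1.5, radius_2 = 0.5, pos_x_3 = 2, pos_y_3 = 3.5, radius_3 = 0.5, height_3 = 2, pos_x_4 = 2.5, pos_z_4 = 2, radius_4 = 1, height_4 = 4, pos_y_5 = 1.5, pos_z_5 = 4, radius_5 = 1, height_5 = 3.5, pos_x_6 = 5.5, pos_y_6 = 5, pos_z_6 = 5, radius_6 = 1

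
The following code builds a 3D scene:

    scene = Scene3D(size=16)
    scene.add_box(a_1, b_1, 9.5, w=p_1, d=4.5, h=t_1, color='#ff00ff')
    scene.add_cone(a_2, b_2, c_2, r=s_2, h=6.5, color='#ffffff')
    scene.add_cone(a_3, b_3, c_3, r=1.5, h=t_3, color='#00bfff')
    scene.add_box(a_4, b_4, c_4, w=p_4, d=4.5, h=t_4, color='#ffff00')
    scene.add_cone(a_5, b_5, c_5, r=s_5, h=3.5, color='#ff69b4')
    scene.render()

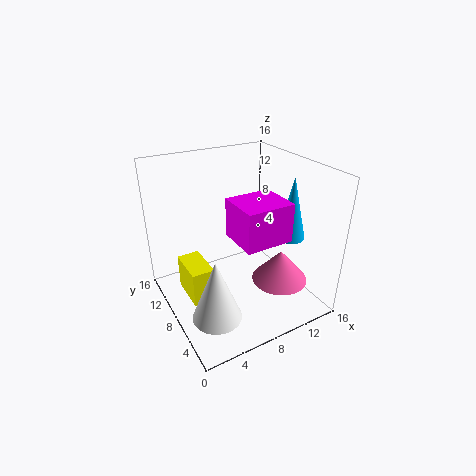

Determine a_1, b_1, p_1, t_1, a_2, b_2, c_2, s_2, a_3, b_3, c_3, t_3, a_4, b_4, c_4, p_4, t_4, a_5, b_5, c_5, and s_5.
a_1 = 6, b_1 = 2.5, p_1 = 5, t_1 = 4, a_2 = 3, b_2 = 3.5, c_2 = 2.5, s_2 = 2.5, a_3 = 12, b_3 = 4, c_3 = 9, t_3 = 6.5, a_4 = 2, b_4 = 7, c_4 = 1.5, p_4 = 2.5, t_4 = 4, a_5 = 11, b_5 = 4, c_5 = 4, s_5 = 3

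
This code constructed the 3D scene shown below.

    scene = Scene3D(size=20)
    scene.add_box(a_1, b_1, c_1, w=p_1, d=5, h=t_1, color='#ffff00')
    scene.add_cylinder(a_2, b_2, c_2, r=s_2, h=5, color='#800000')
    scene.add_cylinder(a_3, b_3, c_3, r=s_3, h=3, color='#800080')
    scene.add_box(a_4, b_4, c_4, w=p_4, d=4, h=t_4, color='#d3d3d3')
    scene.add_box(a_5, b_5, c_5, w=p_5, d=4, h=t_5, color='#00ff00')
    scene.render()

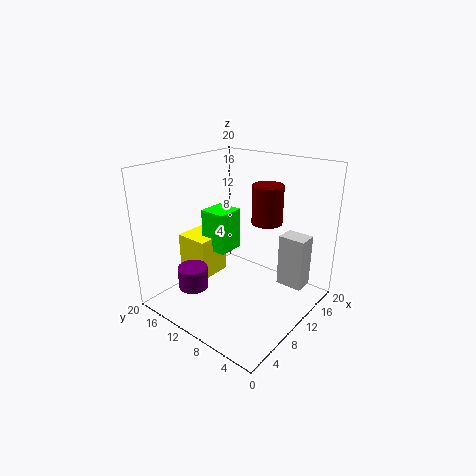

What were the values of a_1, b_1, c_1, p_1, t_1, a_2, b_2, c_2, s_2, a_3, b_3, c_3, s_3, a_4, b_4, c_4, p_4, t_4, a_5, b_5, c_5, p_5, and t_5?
a_1 = 7, b_1 = 14, c_1 = 3, p_1 = 5, t_1 = 6, a_2 = 11, b_2 = 6, c_2 = 13, s_2 = 2, a_3 = 4, b_3 = 13, c_3 = 4, s_3 = 2, a_4 = 16, b_4 = 3, c_4 = 1, p_4 = 3, t_4 = 8, a_5 = 9, b_5 = 12, c_5 = 7, p_5 = 4, t_5 = 6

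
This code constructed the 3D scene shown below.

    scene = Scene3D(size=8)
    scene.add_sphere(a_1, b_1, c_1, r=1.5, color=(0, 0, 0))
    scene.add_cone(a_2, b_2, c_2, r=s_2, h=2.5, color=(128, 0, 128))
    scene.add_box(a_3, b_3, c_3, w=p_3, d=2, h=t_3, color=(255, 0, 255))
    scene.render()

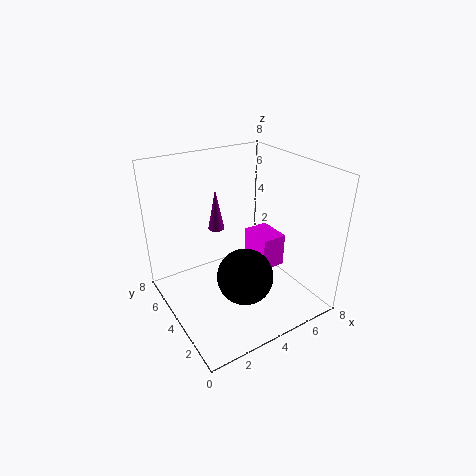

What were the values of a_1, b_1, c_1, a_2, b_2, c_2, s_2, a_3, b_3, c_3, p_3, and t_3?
a_1 = 3.5; b_1 = 2.5; c_1 = 2.5; a_2 = 4; b_2 = 6.5; c_2 = 3.5; s_2 = 0.5; a_3 = 5.5; b_3 = 3.5; c_3 = 1.5; p_3 = 1.5; t_3 = 2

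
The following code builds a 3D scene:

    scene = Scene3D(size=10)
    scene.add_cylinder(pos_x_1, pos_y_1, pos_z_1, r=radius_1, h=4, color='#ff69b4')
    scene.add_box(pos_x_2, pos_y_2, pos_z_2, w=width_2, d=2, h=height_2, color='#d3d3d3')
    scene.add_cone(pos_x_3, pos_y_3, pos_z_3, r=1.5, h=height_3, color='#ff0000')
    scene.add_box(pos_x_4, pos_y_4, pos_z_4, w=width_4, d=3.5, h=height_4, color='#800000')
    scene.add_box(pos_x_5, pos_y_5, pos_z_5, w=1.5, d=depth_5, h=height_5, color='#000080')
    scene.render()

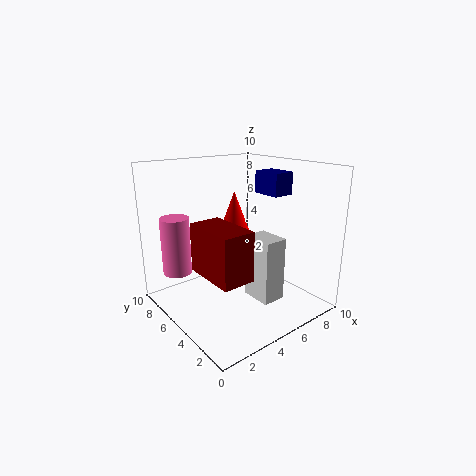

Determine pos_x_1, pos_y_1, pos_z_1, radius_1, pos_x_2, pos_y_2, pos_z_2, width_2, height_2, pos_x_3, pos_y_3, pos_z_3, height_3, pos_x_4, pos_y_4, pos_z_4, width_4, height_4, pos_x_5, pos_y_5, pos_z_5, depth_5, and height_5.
pos_x_1 = 1.5
pos_y_1 = 7.5
pos_z_1 = 2.5
radius_1 = 1
pos_x_2 = 4
pos_y_2 = 1
pos_z_2 = 2
width_2 = 1.5
height_2 = 4
pos_x_3 = 7
pos_y_3 = 8
pos_z_3 = 3.5
height_3 = 4
pos_x_4 = 1
pos_y_4 = 1
pos_z_4 = 4
width_4 = 2
height_4 = 3
pos_x_5 = 6.5
pos_y_5 = 3
pos_z_5 = 8
depth_5 = 2
height_5 = 1.5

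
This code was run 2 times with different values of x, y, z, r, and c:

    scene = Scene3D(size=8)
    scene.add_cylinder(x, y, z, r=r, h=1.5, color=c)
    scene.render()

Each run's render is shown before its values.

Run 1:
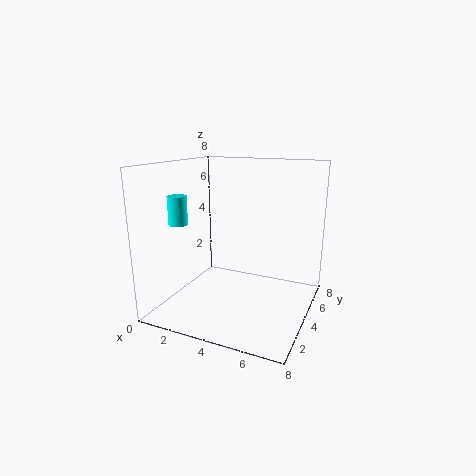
x = 1.5; y = 2; z = 5; r = 0.5; c = 'cyan'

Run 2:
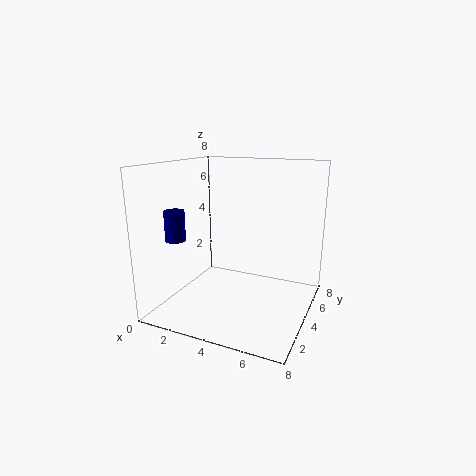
x = 2; y = 1; z = 4.5; r = 0.5; c = 'navy'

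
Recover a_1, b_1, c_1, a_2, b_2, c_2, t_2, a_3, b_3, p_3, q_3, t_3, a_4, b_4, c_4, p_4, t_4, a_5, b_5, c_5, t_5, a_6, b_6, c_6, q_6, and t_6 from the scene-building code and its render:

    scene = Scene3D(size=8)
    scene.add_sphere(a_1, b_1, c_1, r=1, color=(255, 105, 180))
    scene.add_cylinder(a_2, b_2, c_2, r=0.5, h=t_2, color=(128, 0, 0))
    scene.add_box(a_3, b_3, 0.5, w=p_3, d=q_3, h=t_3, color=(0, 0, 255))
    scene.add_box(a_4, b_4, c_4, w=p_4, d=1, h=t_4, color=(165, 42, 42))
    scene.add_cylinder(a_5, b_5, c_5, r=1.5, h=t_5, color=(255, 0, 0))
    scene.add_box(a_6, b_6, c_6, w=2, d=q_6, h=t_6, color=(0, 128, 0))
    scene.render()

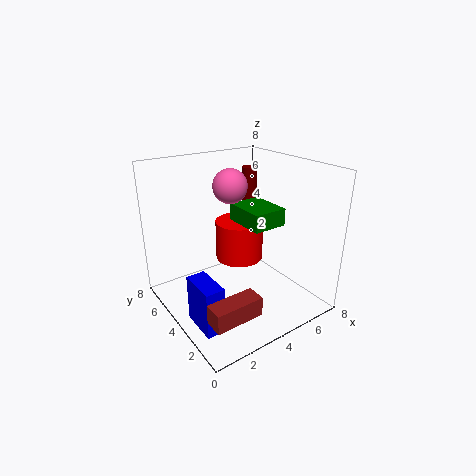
a_1 = 4.5, b_1 = 5.5, c_1 = 6.5, a_2 = 7, b_2 = 7, c_2 = 4.5, t_2 = 2.5, a_3 = 0.5, b_3 = 1.5, p_3 = 1, q_3 = 2, t_3 = 2.5, a_4 = 0.5, b_4 = 0.5, c_4 = 1.5, p_4 = 2.5, t_4 = 1, a_5 = 5.5, b_5 = 6, c_5 = 1.5, t_5 = 2.5, a_6 = 4.5, b_6 = 3, c_6 = 4.5, q_6 = 2.5, t_6 = 1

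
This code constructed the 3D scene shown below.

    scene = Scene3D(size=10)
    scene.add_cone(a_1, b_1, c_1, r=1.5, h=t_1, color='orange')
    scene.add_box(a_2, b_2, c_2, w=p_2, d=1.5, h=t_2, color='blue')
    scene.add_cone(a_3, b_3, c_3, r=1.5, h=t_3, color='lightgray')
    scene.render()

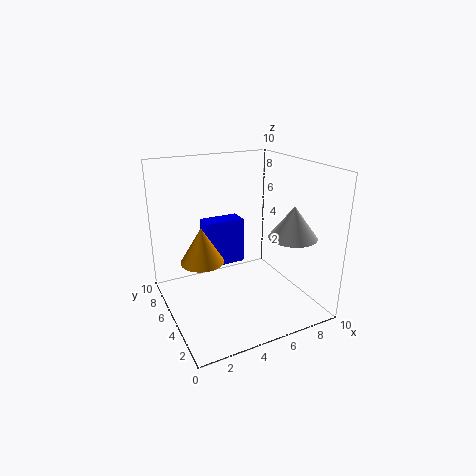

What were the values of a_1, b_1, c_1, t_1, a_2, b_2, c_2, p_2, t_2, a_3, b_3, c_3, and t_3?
a_1 = 2.5; b_1 = 5.5; c_1 = 3.5; t_1 = 2.5; a_2 = 3.5; b_2 = 7; c_2 = 2; p_2 = 3; t_2 = 3.5; a_3 = 7; b_3 = 1.5; c_3 = 6; t_3 = 2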